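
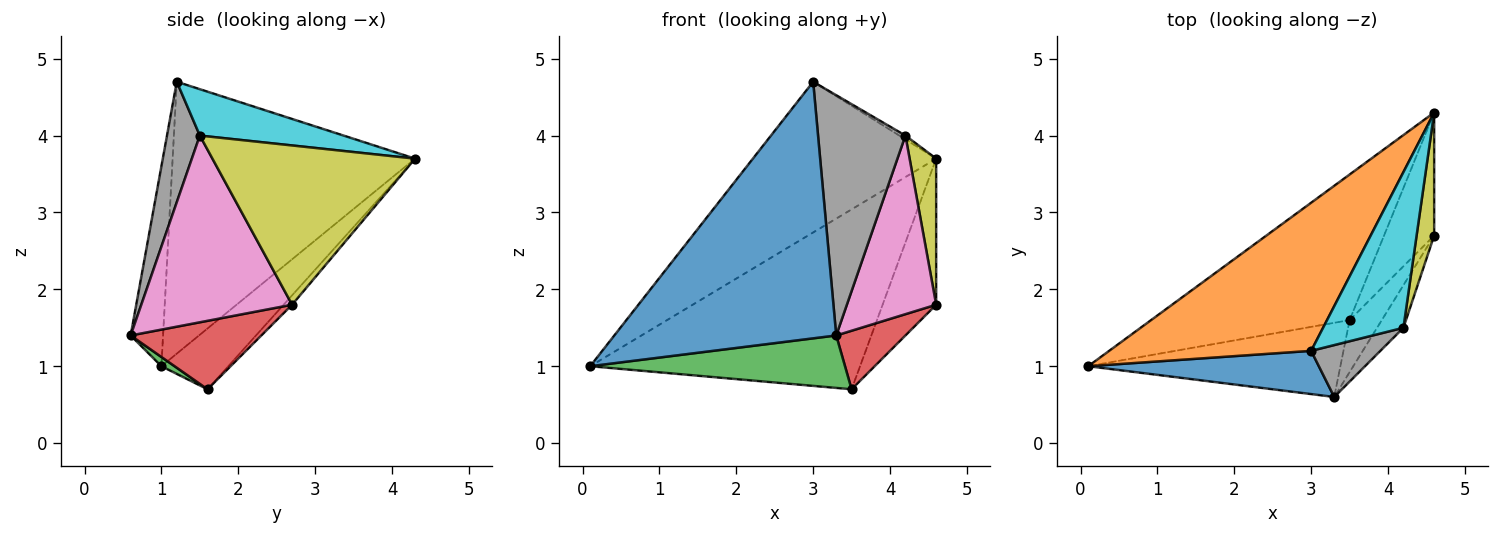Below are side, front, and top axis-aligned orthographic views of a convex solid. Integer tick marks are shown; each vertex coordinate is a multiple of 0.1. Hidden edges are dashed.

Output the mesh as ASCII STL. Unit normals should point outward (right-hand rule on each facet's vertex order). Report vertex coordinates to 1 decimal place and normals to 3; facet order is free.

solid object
 facet normal -0.143 -0.976 0.164
  outer loop
   vertex 3.0 1.2 4.7
   vertex 0.1 1.0 1.0
   vertex 3.3 0.6 1.4
  endloop
 endfacet
 facet normal -0.686 0.519 0.510
  outer loop
   vertex 4.6 4.3 3.7
   vertex 0.1 1.0 1.0
   vertex 3.0 1.2 4.7
  endloop
 endfacet
 facet normal 0.030 -0.577 -0.816
  outer loop
   vertex 3.5 1.6 0.7
   vertex 3.3 0.6 1.4
   vertex 0.1 1.0 1.0
  endloop
 endfacet
 facet normal 0.816 -0.432 -0.384
  outer loop
   vertex 3.5 1.6 0.7
   vertex 4.6 2.7 1.8
   vertex 3.3 0.6 1.4
  endloop
 endfacet
 facet normal -0.189 0.763 -0.618
  outer loop
   vertex 3.5 1.6 0.7
   vertex 0.1 1.0 1.0
   vertex 4.6 4.3 3.7
  endloop
 endfacet
 facet normal -0.120 0.759 -0.639
  outer loop
   vertex 3.5 1.6 0.7
   vertex 4.6 4.3 3.7
   vertex 4.6 2.7 1.8
  endloop
 endfacet
 facet normal 0.854 -0.506 -0.121
  outer loop
   vertex 4.2 1.5 4.0
   vertex 3.3 0.6 1.4
   vertex 4.6 2.7 1.8
  endloop
 endfacet
 facet normal 0.345 -0.917 0.198
  outer loop
   vertex 4.2 1.5 4.0
   vertex 3.0 1.2 4.7
   vertex 3.3 0.6 1.4
  endloop
 endfacet
 facet normal 0.986 -0.129 0.109
  outer loop
   vertex 4.2 1.5 4.0
   vertex 4.6 2.7 1.8
   vertex 4.6 4.3 3.7
  endloop
 endfacet
 facet normal 0.500 0.021 0.866
  outer loop
   vertex 4.2 1.5 4.0
   vertex 4.6 4.3 3.7
   vertex 3.0 1.2 4.7
  endloop
 endfacet
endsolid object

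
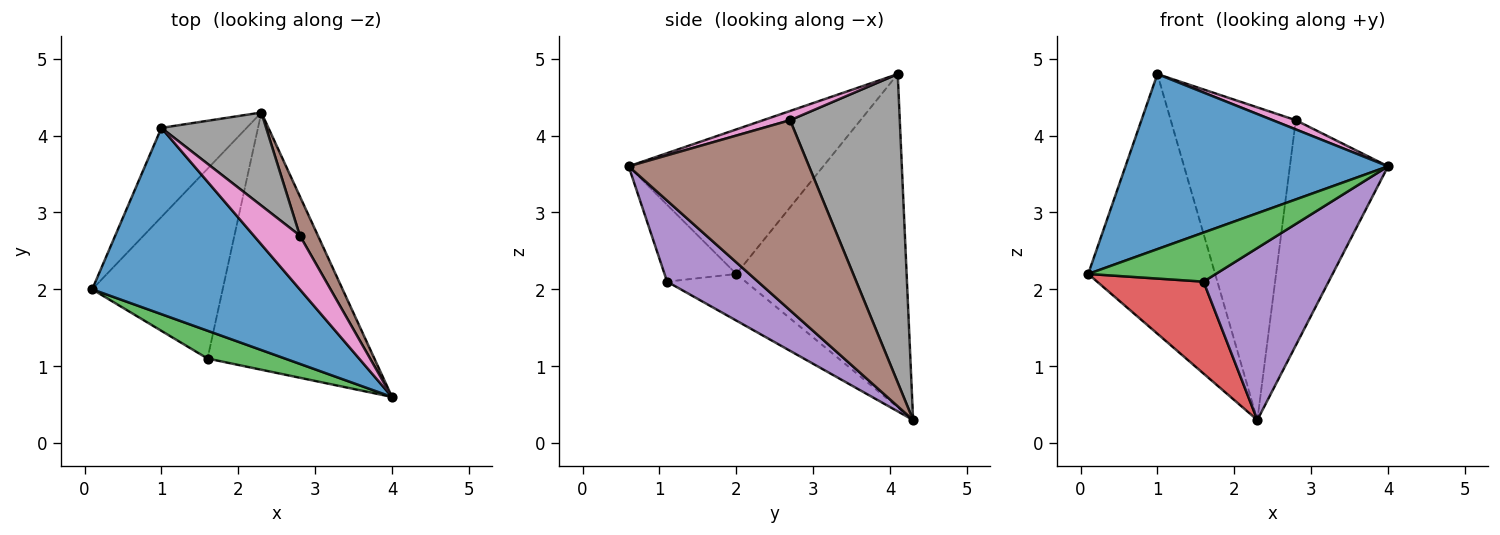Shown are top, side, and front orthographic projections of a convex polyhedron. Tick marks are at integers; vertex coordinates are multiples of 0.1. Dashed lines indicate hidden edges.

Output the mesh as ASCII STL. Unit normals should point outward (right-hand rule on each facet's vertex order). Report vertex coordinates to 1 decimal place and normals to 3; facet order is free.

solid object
 facet normal -0.453 -0.611 0.650
  outer loop
   vertex 1.0 4.1 4.8
   vertex 0.1 2.0 2.2
   vertex 4.0 0.6 3.6
  endloop
 endfacet
 facet normal -0.785 0.585 -0.201
  outer loop
   vertex 1.0 4.1 4.8
   vertex 2.3 4.3 0.3
   vertex 0.1 2.0 2.2
  endloop
 endfacet
 facet normal -0.439 -0.782 0.443
  outer loop
   vertex 1.6 1.1 2.1
   vertex 4.0 0.6 3.6
   vertex 0.1 2.0 2.2
  endloop
 endfacet
 facet normal -0.306 -0.415 -0.857
  outer loop
   vertex 1.6 1.1 2.1
   vertex 0.1 2.0 2.2
   vertex 2.3 4.3 0.3
  endloop
 endfacet
 facet normal 0.374 -0.515 -0.771
  outer loop
   vertex 1.6 1.1 2.1
   vertex 2.3 4.3 0.3
   vertex 4.0 0.6 3.6
  endloop
 endfacet
 facet normal 0.875 0.476 0.083
  outer loop
   vertex 2.8 2.7 4.2
   vertex 4.0 0.6 3.6
   vertex 2.3 4.3 0.3
  endloop
 endfacet
 facet normal 0.193 -0.166 0.967
  outer loop
   vertex 2.8 2.7 4.2
   vertex 1.0 4.1 4.8
   vertex 4.0 0.6 3.6
  endloop
 endfacet
 facet normal 0.643 0.734 0.218
  outer loop
   vertex 2.8 2.7 4.2
   vertex 2.3 4.3 0.3
   vertex 1.0 4.1 4.8
  endloop
 endfacet
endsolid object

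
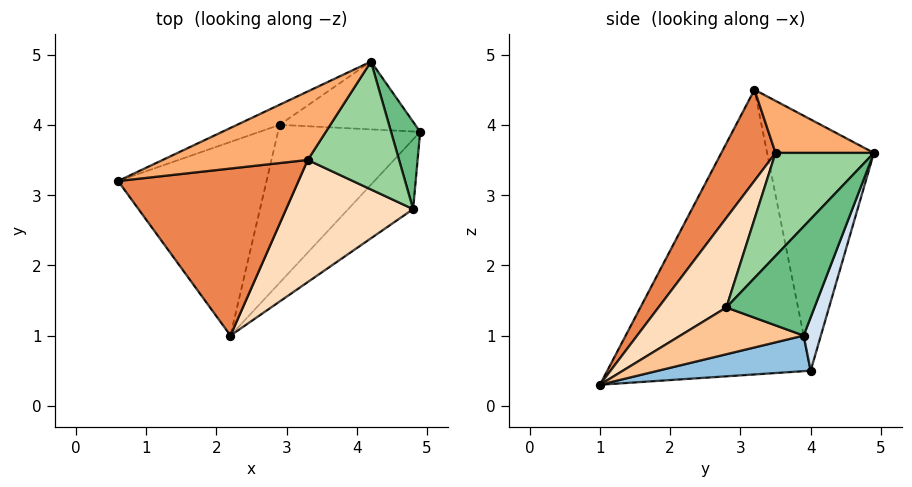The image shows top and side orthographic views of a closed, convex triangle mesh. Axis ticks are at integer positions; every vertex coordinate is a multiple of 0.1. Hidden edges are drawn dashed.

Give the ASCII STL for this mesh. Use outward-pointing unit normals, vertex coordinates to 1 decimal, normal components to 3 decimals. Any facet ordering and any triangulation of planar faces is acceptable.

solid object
 facet normal -0.863 0.231 -0.450
  outer loop
   vertex 2.9 4.0 0.5
   vertex 2.2 1.0 0.3
   vertex 0.6 3.2 4.5
  endloop
 endfacet
 facet normal 0.243 0.008 -0.970
  outer loop
   vertex 2.9 4.0 0.5
   vertex 4.9 3.9 1.0
   vertex 2.2 1.0 0.3
  endloop
 endfacet
 facet normal -0.441 0.894 -0.075
  outer loop
   vertex 2.9 4.0 0.5
   vertex 0.6 3.2 4.5
   vertex 4.2 4.9 3.6
  endloop
 endfacet
 facet normal 0.128 0.937 -0.326
  outer loop
   vertex 2.9 4.0 0.5
   vertex 4.2 4.9 3.6
   vertex 4.9 3.9 1.0
  endloop
 endfacet
 facet normal 0.265 -0.809 0.525
  outer loop
   vertex 3.3 3.5 3.6
   vertex 0.6 3.2 4.5
   vertex 2.2 1.0 0.3
  endloop
 endfacet
 facet normal 0.330 -0.212 0.920
  outer loop
   vertex 3.3 3.5 3.6
   vertex 4.2 4.9 3.6
   vertex 0.6 3.2 4.5
  endloop
 endfacet
 facet normal 0.552 -0.329 -0.766
  outer loop
   vertex 4.8 2.8 1.4
   vertex 2.2 1.0 0.3
   vertex 4.9 3.9 1.0
  endloop
 endfacet
 facet normal 0.346 -0.800 0.490
  outer loop
   vertex 4.8 2.8 1.4
   vertex 3.3 3.5 3.6
   vertex 2.2 1.0 0.3
  endloop
 endfacet
 facet normal 0.966 0.006 0.258
  outer loop
   vertex 4.8 2.8 1.4
   vertex 4.9 3.9 1.0
   vertex 4.2 4.9 3.6
  endloop
 endfacet
 facet normal 0.674 -0.434 0.598
  outer loop
   vertex 4.8 2.8 1.4
   vertex 4.2 4.9 3.6
   vertex 3.3 3.5 3.6
  endloop
 endfacet
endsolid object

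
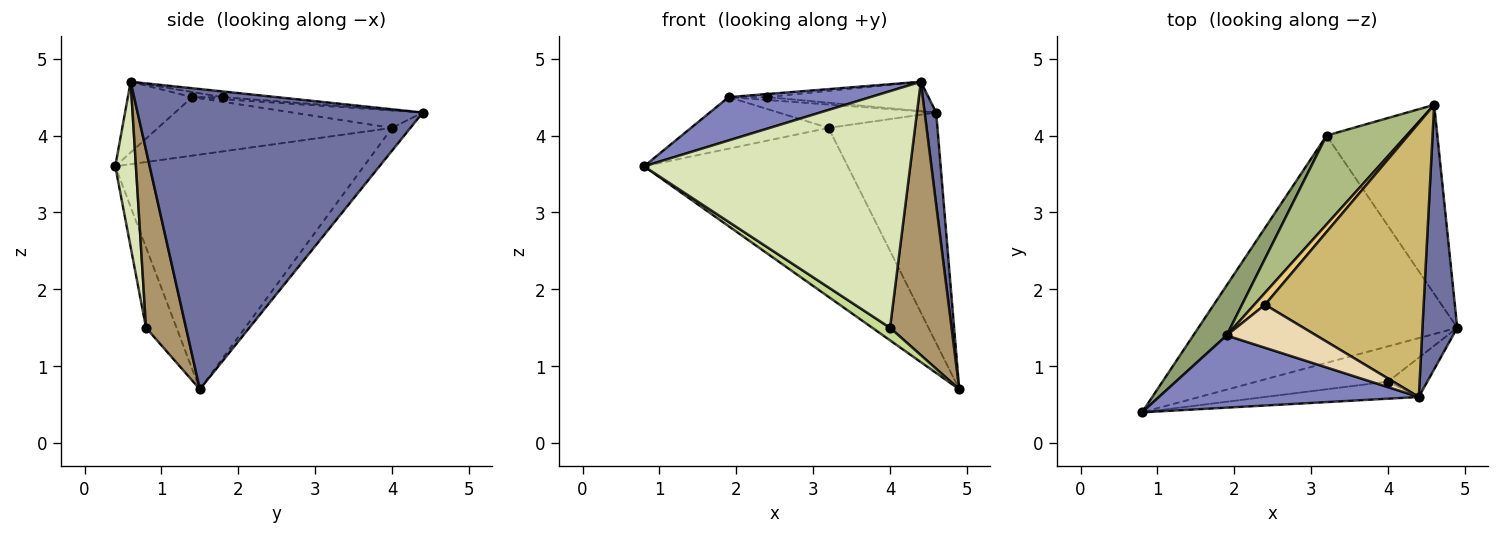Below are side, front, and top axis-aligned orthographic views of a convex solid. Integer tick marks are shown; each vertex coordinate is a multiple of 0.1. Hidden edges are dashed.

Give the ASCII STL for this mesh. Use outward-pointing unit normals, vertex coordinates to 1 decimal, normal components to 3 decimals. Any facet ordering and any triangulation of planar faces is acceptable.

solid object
 facet normal 0.993 -0.040 0.115
  outer loop
   vertex 4.4 0.6 4.7
   vertex 4.9 1.5 0.7
   vertex 4.6 4.4 4.3
  endloop
 endfacet
 facet normal -0.227 -0.501 0.835
  outer loop
   vertex 1.9 1.4 4.5
   vertex 0.8 0.4 3.6
   vertex 4.4 0.6 4.7
  endloop
 endfacet
 facet normal -0.588 0.482 -0.649
  outer loop
   vertex 3.2 4.0 4.1
   vertex 4.9 1.5 0.7
   vertex 0.8 0.4 3.6
  endloop
 endfacet
 facet normal -0.129 0.767 -0.629
  outer loop
   vertex 3.2 4.0 4.1
   vertex 4.6 4.4 4.3
   vertex 4.9 1.5 0.7
  endloop
 endfacet
 facet normal -0.774 0.455 0.441
  outer loop
   vertex 3.2 4.0 4.1
   vertex 0.8 0.4 3.6
   vertex 1.9 1.4 4.5
  endloop
 endfacet
 facet normal -0.206 0.249 0.946
  outer loop
   vertex 3.2 4.0 4.1
   vertex 1.9 1.4 4.5
   vertex 4.6 4.4 4.3
  endloop
 endfacet
 facet normal -0.499 -0.291 -0.816
  outer loop
   vertex 4.0 0.8 1.5
   vertex 0.8 0.4 3.6
   vertex 4.9 1.5 0.7
  endloop
 endfacet
 facet normal 0.077 -0.994 -0.072
  outer loop
   vertex 4.0 0.8 1.5
   vertex 4.4 0.6 4.7
   vertex 0.8 0.4 3.6
  endloop
 endfacet
 facet normal 0.541 -0.832 -0.120
  outer loop
   vertex 4.0 0.8 1.5
   vertex 4.9 1.5 0.7
   vertex 4.4 0.6 4.7
  endloop
 endfacet
 facet normal -0.035 0.106 0.994
  outer loop
   vertex 2.4 1.8 4.5
   vertex 4.4 0.6 4.7
   vertex 4.6 4.4 4.3
  endloop
 endfacet
 facet normal -0.182 0.228 0.957
  outer loop
   vertex 2.4 1.8 4.5
   vertex 4.6 4.4 4.3
   vertex 1.9 1.4 4.5
  endloop
 endfacet
 facet normal -0.057 0.071 0.996
  outer loop
   vertex 2.4 1.8 4.5
   vertex 1.9 1.4 4.5
   vertex 4.4 0.6 4.7
  endloop
 endfacet
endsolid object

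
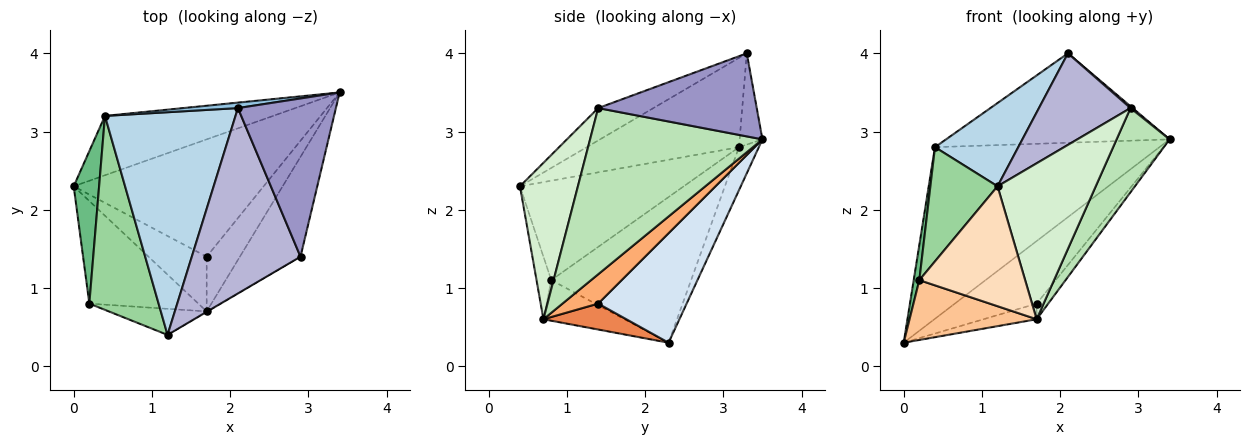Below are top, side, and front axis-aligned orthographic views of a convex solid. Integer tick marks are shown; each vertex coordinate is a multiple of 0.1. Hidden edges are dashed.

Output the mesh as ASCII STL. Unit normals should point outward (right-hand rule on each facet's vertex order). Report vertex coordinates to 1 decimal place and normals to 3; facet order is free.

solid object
 facet normal -0.083 0.942 -0.326
  outer loop
   vertex 0.4 3.2 2.8
   vertex 3.4 3.5 2.9
   vertex 0.0 2.3 0.3
  endloop
 endfacet
 facet normal -0.101 0.993 0.061
  outer loop
   vertex 0.4 3.2 2.8
   vertex 2.1 3.3 4.0
   vertex 3.4 3.5 2.9
  endloop
 endfacet
 facet normal -0.539 -0.295 0.789
  outer loop
   vertex 0.4 3.2 2.8
   vertex 1.2 0.4 2.3
   vertex 2.1 3.3 4.0
  endloop
 endfacet
 facet normal 0.453 0.419 -0.786
  outer loop
   vertex 1.7 1.4 0.8
   vertex 0.0 2.3 0.3
   vertex 3.4 3.5 2.9
  endloop
 endfacet
 facet normal 0.394 0.253 -0.884
  outer loop
   vertex 1.7 1.4 0.8
   vertex 1.7 0.7 0.6
   vertex 0.0 2.3 0.3
  endloop
 endfacet
 facet normal 0.647 0.209 -0.733
  outer loop
   vertex 1.7 1.4 0.8
   vertex 3.4 3.5 2.9
   vertex 1.7 0.7 0.6
  endloop
 endfacet
 facet normal -0.306 -0.479 -0.822
  outer loop
   vertex 0.2 0.8 1.1
   vertex 0.0 2.3 0.3
   vertex 1.7 0.7 0.6
  endloop
 endfacet
 facet normal -0.135 -0.968 -0.210
  outer loop
   vertex 0.2 0.8 1.1
   vertex 1.7 0.7 0.6
   vertex 1.2 0.4 2.3
  endloop
 endfacet
 facet normal -0.984 -0.040 0.172
  outer loop
   vertex 0.2 0.8 1.1
   vertex 0.4 3.2 2.8
   vertex 0.0 2.3 0.3
  endloop
 endfacet
 facet normal -0.778 -0.319 0.542
  outer loop
   vertex 0.2 0.8 1.1
   vertex 1.2 0.4 2.3
   vertex 0.4 3.2 2.8
  endloop
 endfacet
 facet normal 0.903 -0.278 -0.329
  outer loop
   vertex 2.9 1.4 3.3
   vertex 1.7 0.7 0.6
   vertex 3.4 3.5 2.9
  endloop
 endfacet
 facet normal 0.508 -0.861 -0.003
  outer loop
   vertex 2.9 1.4 3.3
   vertex 1.2 0.4 2.3
   vertex 1.7 0.7 0.6
  endloop
 endfacet
 facet normal 0.647 -0.009 0.763
  outer loop
   vertex 2.9 1.4 3.3
   vertex 3.4 3.5 2.9
   vertex 2.1 3.3 4.0
  endloop
 endfacet
 facet normal -0.258 -0.428 0.866
  outer loop
   vertex 2.9 1.4 3.3
   vertex 2.1 3.3 4.0
   vertex 1.2 0.4 2.3
  endloop
 endfacet
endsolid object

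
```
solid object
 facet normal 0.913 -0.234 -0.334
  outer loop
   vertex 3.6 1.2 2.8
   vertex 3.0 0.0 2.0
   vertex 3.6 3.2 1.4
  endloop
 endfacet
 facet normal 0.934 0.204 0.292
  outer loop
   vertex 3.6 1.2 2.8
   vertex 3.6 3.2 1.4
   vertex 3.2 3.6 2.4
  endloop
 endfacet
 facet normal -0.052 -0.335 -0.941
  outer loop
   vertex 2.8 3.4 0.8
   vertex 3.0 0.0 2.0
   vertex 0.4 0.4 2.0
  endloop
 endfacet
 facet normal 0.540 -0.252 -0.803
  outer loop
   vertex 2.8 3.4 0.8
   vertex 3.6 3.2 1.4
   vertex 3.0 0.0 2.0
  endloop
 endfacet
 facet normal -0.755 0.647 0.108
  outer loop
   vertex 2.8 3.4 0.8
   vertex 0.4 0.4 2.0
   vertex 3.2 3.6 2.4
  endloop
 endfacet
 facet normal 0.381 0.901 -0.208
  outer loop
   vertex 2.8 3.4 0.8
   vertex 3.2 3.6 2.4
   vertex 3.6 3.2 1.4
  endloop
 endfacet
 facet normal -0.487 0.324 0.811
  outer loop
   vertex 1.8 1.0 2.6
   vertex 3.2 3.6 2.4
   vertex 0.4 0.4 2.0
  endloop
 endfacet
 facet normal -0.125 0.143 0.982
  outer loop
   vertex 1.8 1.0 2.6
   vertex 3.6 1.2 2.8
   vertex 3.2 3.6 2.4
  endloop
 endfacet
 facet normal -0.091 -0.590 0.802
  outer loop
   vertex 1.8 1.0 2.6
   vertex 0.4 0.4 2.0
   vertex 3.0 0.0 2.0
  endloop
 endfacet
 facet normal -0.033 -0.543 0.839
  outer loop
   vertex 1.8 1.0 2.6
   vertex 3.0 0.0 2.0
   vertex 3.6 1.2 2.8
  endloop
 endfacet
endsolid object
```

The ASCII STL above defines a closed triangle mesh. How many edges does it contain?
15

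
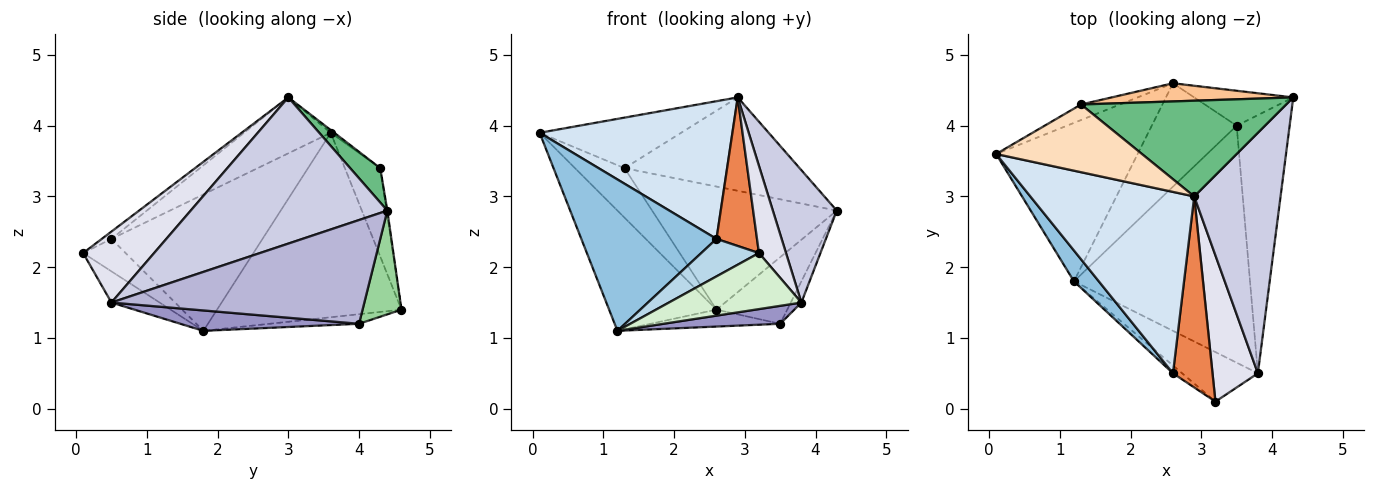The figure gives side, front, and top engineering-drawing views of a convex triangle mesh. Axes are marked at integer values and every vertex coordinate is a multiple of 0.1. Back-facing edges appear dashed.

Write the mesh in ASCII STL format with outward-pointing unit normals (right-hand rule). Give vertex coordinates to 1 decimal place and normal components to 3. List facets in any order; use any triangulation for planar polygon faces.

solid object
 facet normal -0.720 0.419 -0.553
  outer loop
   vertex 2.6 4.6 1.4
   vertex 1.2 1.8 1.1
   vertex 0.1 3.6 3.9
  endloop
 endfacet
 facet normal -0.738 -0.661 0.135
  outer loop
   vertex 2.6 0.5 2.4
   vertex 0.1 3.6 3.9
   vertex 1.2 1.8 1.1
  endloop
 endfacet
 facet normal -0.585 -0.794 -0.165
  outer loop
   vertex 2.6 0.5 2.4
   vertex 1.2 1.8 1.1
   vertex 3.2 0.1 2.2
  endloop
 endfacet
 facet normal -0.262 -0.583 0.769
  outer loop
   vertex 2.6 0.5 2.4
   vertex 2.9 3.0 4.4
   vertex 0.1 3.6 3.9
  endloop
 endfacet
 facet normal -0.145 -0.607 0.781
  outer loop
   vertex 2.6 0.5 2.4
   vertex 3.2 0.1 2.2
   vertex 2.9 3.0 4.4
  endloop
 endfacet
 facet normal -0.563 0.788 -0.248
  outer loop
   vertex 1.3 4.3 3.4
   vertex 2.6 4.6 1.4
   vertex 0.1 3.6 3.9
  endloop
 endfacet
 facet normal -0.004 0.989 0.146
  outer loop
   vertex 1.3 4.3 3.4
   vertex 4.3 4.4 2.8
   vertex 2.6 4.6 1.4
  endloop
 endfacet
 facet normal -0.015 0.598 0.801
  outer loop
   vertex 1.3 4.3 3.4
   vertex 0.1 3.6 3.9
   vertex 2.9 3.0 4.4
  endloop
 endfacet
 facet normal 0.119 0.693 0.711
  outer loop
   vertex 1.3 4.3 3.4
   vertex 2.9 3.0 4.4
   vertex 4.3 4.4 2.8
  endloop
 endfacet
 facet normal 0.438 0.796 -0.418
  outer loop
   vertex 3.5 4.0 1.2
   vertex 2.6 4.6 1.4
   vertex 4.3 4.4 2.8
  endloop
 endfacet
 facet normal -0.111 0.161 -0.981
  outer loop
   vertex 3.5 4.0 1.2
   vertex 1.2 1.8 1.1
   vertex 2.6 4.6 1.4
  endloop
 endfacet
 facet normal -0.263 -0.723 -0.639
  outer loop
   vertex 3.8 0.5 1.5
   vertex 3.2 0.1 2.2
   vertex 1.2 1.8 1.1
  endloop
 endfacet
 facet normal 0.115 -0.075 -0.991
  outer loop
   vertex 3.8 0.5 1.5
   vertex 1.2 1.8 1.1
   vertex 3.5 4.0 1.2
  endloop
 endfacet
 facet normal 0.890 0.037 -0.454
  outer loop
   vertex 3.8 0.5 1.5
   vertex 3.5 4.0 1.2
   vertex 4.3 4.4 2.8
  endloop
 endfacet
 facet normal 0.829 -0.270 0.490
  outer loop
   vertex 3.8 0.5 1.5
   vertex 4.3 4.4 2.8
   vertex 2.9 3.0 4.4
  endloop
 endfacet
 facet normal 0.802 -0.306 0.513
  outer loop
   vertex 3.8 0.5 1.5
   vertex 2.9 3.0 4.4
   vertex 3.2 0.1 2.2
  endloop
 endfacet
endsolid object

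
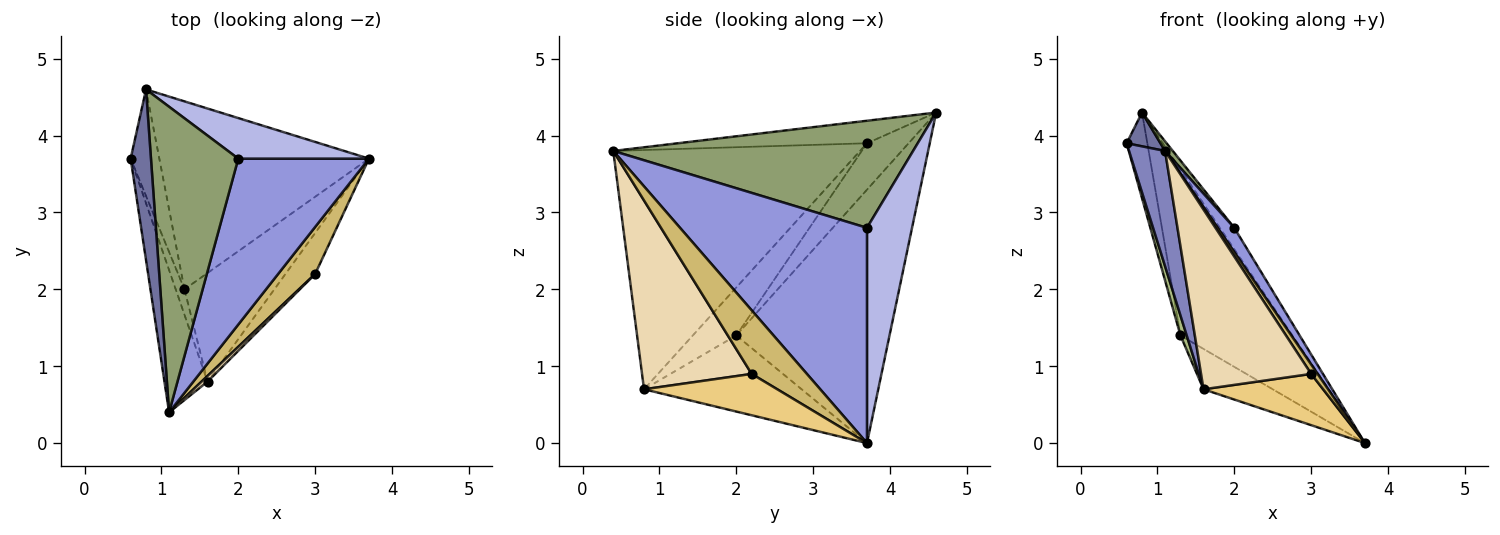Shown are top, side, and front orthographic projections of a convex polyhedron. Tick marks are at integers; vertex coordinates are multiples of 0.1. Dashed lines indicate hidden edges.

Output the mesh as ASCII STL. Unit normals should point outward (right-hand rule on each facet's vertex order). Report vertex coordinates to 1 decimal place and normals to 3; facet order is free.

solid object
 facet normal -0.736 -0.132 0.664
  outer loop
   vertex 0.8 4.6 4.3
   vertex 0.6 3.7 3.9
   vertex 1.1 0.4 3.8
  endloop
 endfacet
 facet normal -0.974 -0.142 -0.175
  outer loop
   vertex 1.6 0.8 0.7
   vertex 1.1 0.4 3.8
   vertex 0.6 3.7 3.9
  endloop
 endfacet
 facet normal 0.852 -0.076 0.517
  outer loop
   vertex 2.0 3.7 2.8
   vertex 1.1 0.4 3.8
   vertex 3.7 3.7 0.0
  endloop
 endfacet
 facet normal 0.824 0.265 0.500
  outer loop
   vertex 2.0 3.7 2.8
   vertex 3.7 3.7 0.0
   vertex 0.8 4.6 4.3
  endloop
 endfacet
 facet normal 0.775 -0.020 0.632
  outer loop
   vertex 2.0 3.7 2.8
   vertex 0.8 4.6 4.3
   vertex 1.1 0.4 3.8
  endloop
 endfacet
 facet normal -0.974 -0.140 -0.178
  outer loop
   vertex 1.3 2.0 1.4
   vertex 1.6 0.8 0.7
   vertex 0.6 3.7 3.9
  endloop
 endfacet
 facet normal -0.622 0.273 -0.734
  outer loop
   vertex 1.3 2.0 1.4
   vertex 3.7 3.7 0.0
   vertex 1.6 0.8 0.7
  endloop
 endfacet
 facet normal -0.784 0.389 -0.484
  outer loop
   vertex 1.3 2.0 1.4
   vertex 0.6 3.7 3.9
   vertex 0.8 4.6 4.3
  endloop
 endfacet
 facet normal -0.671 0.490 -0.556
  outer loop
   vertex 1.3 2.0 1.4
   vertex 0.8 4.6 4.3
   vertex 3.7 3.7 0.0
  endloop
 endfacet
 facet normal 0.860 -0.101 0.501
  outer loop
   vertex 3.0 2.2 0.9
   vertex 3.7 3.7 0.0
   vertex 1.1 0.4 3.8
  endloop
 endfacet
 facet normal 0.656 -0.589 -0.471
  outer loop
   vertex 3.0 2.2 0.9
   vertex 1.6 0.8 0.7
   vertex 3.7 3.7 0.0
  endloop
 endfacet
 facet normal 0.705 -0.709 0.022
  outer loop
   vertex 3.0 2.2 0.9
   vertex 1.1 0.4 3.8
   vertex 1.6 0.8 0.7
  endloop
 endfacet
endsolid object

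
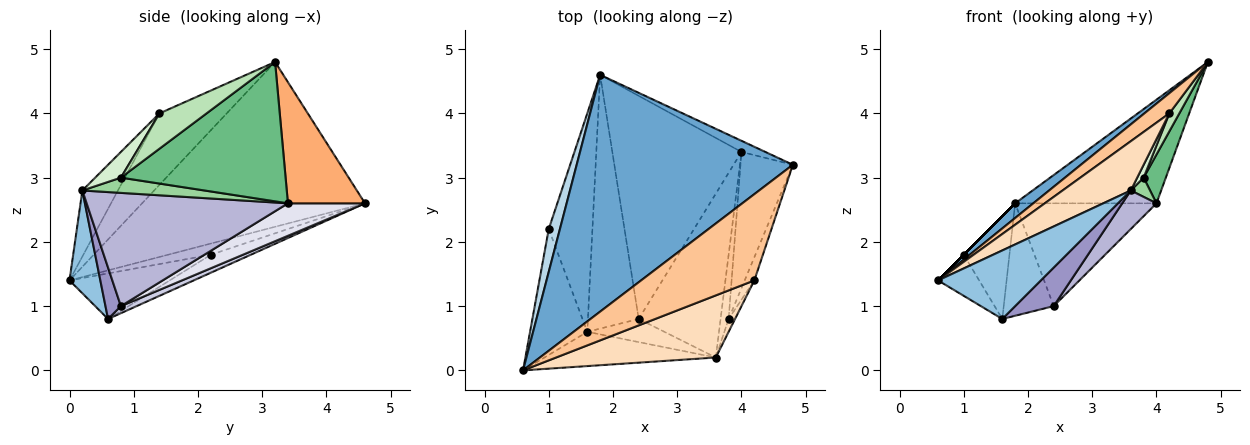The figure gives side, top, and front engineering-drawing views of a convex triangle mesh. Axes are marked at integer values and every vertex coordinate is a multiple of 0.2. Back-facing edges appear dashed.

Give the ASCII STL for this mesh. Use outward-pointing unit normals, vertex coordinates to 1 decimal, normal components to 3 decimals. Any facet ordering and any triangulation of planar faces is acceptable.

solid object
 facet normal -0.605 -0.049 0.794
  outer loop
   vertex 1.8 4.6 2.6
   vertex 0.6 0.0 1.4
   vertex 4.8 3.2 4.8
  endloop
 endfacet
 facet normal 0.259 -0.864 -0.432
  outer loop
   vertex 3.6 0.2 2.8
   vertex 0.6 0.0 1.4
   vertex 1.6 0.6 0.8
  endloop
 endfacet
 facet normal -0.707 0.000 0.707
  outer loop
   vertex 1.0 2.2 1.8
   vertex 0.6 0.0 1.4
   vertex 1.8 4.6 2.6
  endloop
 endfacet
 facet normal -0.603 0.248 -0.758
  outer loop
   vertex 1.0 2.2 1.8
   vertex 1.6 0.6 0.8
   vertex 0.6 0.0 1.4
  endloop
 endfacet
 facet normal -0.349 0.399 -0.848
  outer loop
   vertex 1.0 2.2 1.8
   vertex 1.8 4.6 2.6
   vertex 1.6 0.6 0.8
  endloop
 endfacet
 facet normal 0.477 0.874 -0.094
  outer loop
   vertex 4.0 3.4 2.6
   vertex 1.8 4.6 2.6
   vertex 4.8 3.2 4.8
  endloop
 endfacet
 facet normal -0.524 -0.194 0.830
  outer loop
   vertex 4.2 1.4 4.0
   vertex 4.8 3.2 4.8
   vertex 0.6 0.0 1.4
  endloop
 endfacet
 facet normal -0.308 -0.591 0.745
  outer loop
   vertex 4.2 1.4 4.0
   vertex 0.6 0.0 1.4
   vertex 3.6 0.2 2.8
  endloop
 endfacet
 facet normal 0.929 -0.125 -0.349
  outer loop
   vertex 3.8 0.8 3.0
   vertex 4.0 3.4 2.6
   vertex 4.8 3.2 4.8
  endloop
 endfacet
 facet normal 0.876 -0.138 -0.461
  outer loop
   vertex 3.8 0.8 3.0
   vertex 3.6 0.2 2.8
   vertex 4.0 3.4 2.6
  endloop
 endfacet
 facet normal 0.945 -0.200 -0.258
  outer loop
   vertex 3.8 0.8 3.0
   vertex 4.8 3.2 4.8
   vertex 4.2 1.4 4.0
  endloop
 endfacet
 facet normal 0.943 -0.236 -0.236
  outer loop
   vertex 3.8 0.8 3.0
   vertex 4.2 1.4 4.0
   vertex 3.6 0.2 2.8
  endloop
 endfacet
 facet normal 0.324 -0.811 -0.487
  outer loop
   vertex 2.4 0.8 1.0
   vertex 3.6 0.2 2.8
   vertex 1.6 0.6 0.8
  endloop
 endfacet
 facet normal 0.803 -0.137 -0.581
  outer loop
   vertex 2.4 0.8 1.0
   vertex 4.0 3.4 2.6
   vertex 3.6 0.2 2.8
  endloop
 endfacet
 facet normal 0.126 0.402 -0.907
  outer loop
   vertex 2.4 0.8 1.0
   vertex 1.6 0.6 0.8
   vertex 1.8 4.6 2.6
  endloop
 endfacet
 facet normal 0.223 0.408 -0.885
  outer loop
   vertex 2.4 0.8 1.0
   vertex 1.8 4.6 2.6
   vertex 4.0 3.4 2.6
  endloop
 endfacet
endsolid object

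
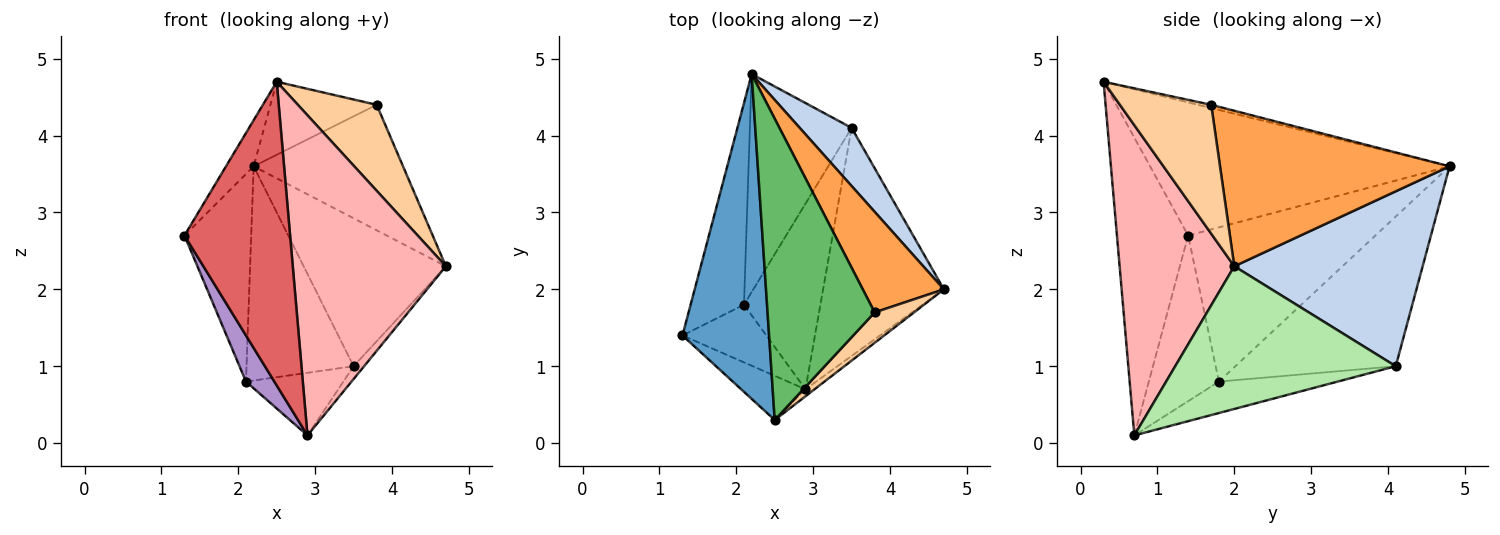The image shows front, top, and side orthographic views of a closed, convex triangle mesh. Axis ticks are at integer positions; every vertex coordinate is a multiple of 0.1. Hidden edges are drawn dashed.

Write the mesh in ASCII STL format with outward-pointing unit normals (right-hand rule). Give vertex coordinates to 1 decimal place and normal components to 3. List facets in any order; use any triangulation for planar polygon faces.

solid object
 facet normal -0.836 0.077 0.544
  outer loop
   vertex 2.5 0.3 4.7
   vertex 2.2 4.8 3.6
   vertex 1.3 1.4 2.7
  endloop
 endfacet
 facet normal 0.777 0.586 0.230
  outer loop
   vertex 3.5 4.1 1.0
   vertex 2.2 4.8 3.6
   vertex 4.7 2.0 2.3
  endloop
 endfacet
 facet normal 0.768 0.500 0.401
  outer loop
   vertex 3.8 1.7 4.4
   vertex 4.7 2.0 2.3
   vertex 2.2 4.8 3.6
  endloop
 endfacet
 facet normal 0.738 -0.637 0.225
  outer loop
   vertex 3.8 1.7 4.4
   vertex 2.5 0.3 4.7
   vertex 4.7 2.0 2.3
  endloop
 endfacet
 facet normal -0.029 0.235 0.971
  outer loop
   vertex 3.8 1.7 4.4
   vertex 2.2 4.8 3.6
   vertex 2.5 0.3 4.7
  endloop
 endfacet
 facet normal 0.763 0.036 -0.646
  outer loop
   vertex 2.9 0.7 0.1
   vertex 3.5 4.1 1.0
   vertex 4.7 2.0 2.3
  endloop
 endfacet
 facet normal -0.555 -0.823 -0.120
  outer loop
   vertex 2.9 0.7 0.1
   vertex 2.5 0.3 4.7
   vertex 1.3 1.4 2.7
  endloop
 endfacet
 facet normal 0.599 -0.800 -0.017
  outer loop
   vertex 2.9 0.7 0.1
   vertex 4.7 2.0 2.3
   vertex 2.5 0.3 4.7
  endloop
 endfacet
 facet normal -0.839 -0.340 -0.425
  outer loop
   vertex 2.1 1.8 0.8
   vertex 2.9 0.7 0.1
   vertex 1.3 1.4 2.7
  endloop
 endfacet
 facet normal -0.363 0.298 -0.883
  outer loop
   vertex 2.1 1.8 0.8
   vertex 3.5 4.1 1.0
   vertex 2.9 0.7 0.1
  endloop
 endfacet
 facet normal -0.896 0.319 -0.310
  outer loop
   vertex 2.1 1.8 0.8
   vertex 1.3 1.4 2.7
   vertex 2.2 4.8 3.6
  endloop
 endfacet
 facet normal -0.724 0.483 -0.492
  outer loop
   vertex 2.1 1.8 0.8
   vertex 2.2 4.8 3.6
   vertex 3.5 4.1 1.0
  endloop
 endfacet
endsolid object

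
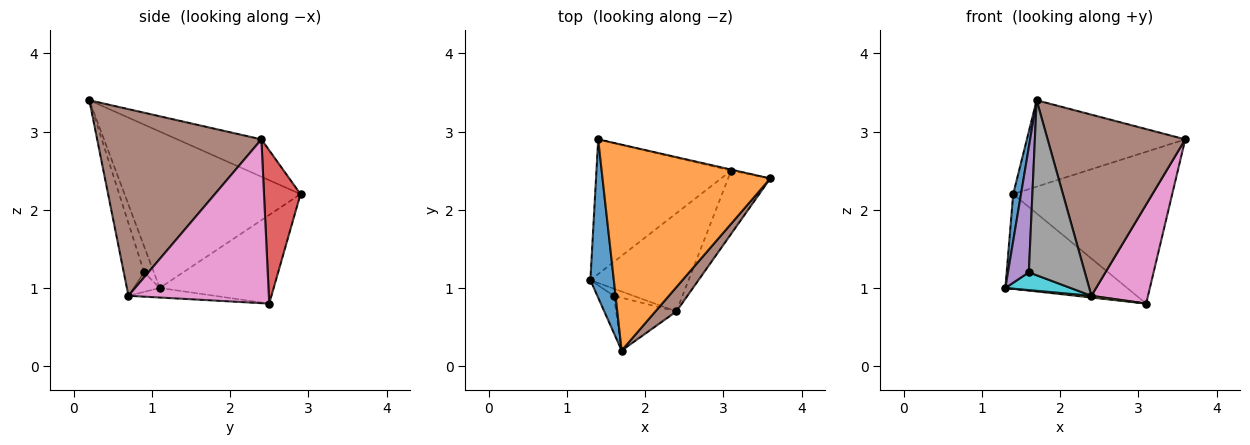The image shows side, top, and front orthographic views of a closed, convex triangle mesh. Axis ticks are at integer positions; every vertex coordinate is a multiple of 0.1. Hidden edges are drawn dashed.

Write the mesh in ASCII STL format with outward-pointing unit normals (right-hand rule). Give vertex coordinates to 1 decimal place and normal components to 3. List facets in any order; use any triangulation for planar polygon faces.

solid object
 facet normal -0.988 -0.044 0.148
  outer loop
   vertex 1.7 0.2 3.4
   vertex 1.4 2.9 2.2
   vertex 1.3 1.1 1.0
  endloop
 endfacet
 facet normal -0.201 0.379 0.903
  outer loop
   vertex 1.7 0.2 3.4
   vertex 3.6 2.4 2.9
   vertex 1.4 2.9 2.2
  endloop
 endfacet
 facet normal -0.474 0.507 -0.720
  outer loop
   vertex 3.1 2.5 0.8
   vertex 1.3 1.1 1.0
   vertex 1.4 2.9 2.2
  endloop
 endfacet
 facet normal 0.224 0.975 -0.007
  outer loop
   vertex 3.1 2.5 0.8
   vertex 1.4 2.9 2.2
   vertex 3.6 2.4 2.9
  endloop
 endfacet
 facet normal -0.410 -0.874 -0.260
  outer loop
   vertex 1.6 0.9 1.2
   vertex 1.7 0.2 3.4
   vertex 1.3 1.1 1.0
  endloop
 endfacet
 facet normal 0.764 -0.640 0.086
  outer loop
   vertex 2.4 0.7 0.9
   vertex 3.6 2.4 2.9
   vertex 1.7 0.2 3.4
  endloop
 endfacet
 facet normal 0.902 -0.364 -0.232
  outer loop
   vertex 2.4 0.7 0.9
   vertex 3.1 2.5 0.8
   vertex 3.6 2.4 2.9
  endloop
 endfacet
 facet normal -0.328 -0.904 -0.273
  outer loop
   vertex 2.4 0.7 0.9
   vertex 1.7 0.2 3.4
   vertex 1.6 0.9 1.2
  endloop
 endfacet
 facet normal -0.097 -0.018 -0.995
  outer loop
   vertex 2.4 0.7 0.9
   vertex 1.3 1.1 1.0
   vertex 3.1 2.5 0.8
  endloop
 endfacet
 facet normal -0.348 -0.870 -0.348
  outer loop
   vertex 2.4 0.7 0.9
   vertex 1.6 0.9 1.2
   vertex 1.3 1.1 1.0
  endloop
 endfacet
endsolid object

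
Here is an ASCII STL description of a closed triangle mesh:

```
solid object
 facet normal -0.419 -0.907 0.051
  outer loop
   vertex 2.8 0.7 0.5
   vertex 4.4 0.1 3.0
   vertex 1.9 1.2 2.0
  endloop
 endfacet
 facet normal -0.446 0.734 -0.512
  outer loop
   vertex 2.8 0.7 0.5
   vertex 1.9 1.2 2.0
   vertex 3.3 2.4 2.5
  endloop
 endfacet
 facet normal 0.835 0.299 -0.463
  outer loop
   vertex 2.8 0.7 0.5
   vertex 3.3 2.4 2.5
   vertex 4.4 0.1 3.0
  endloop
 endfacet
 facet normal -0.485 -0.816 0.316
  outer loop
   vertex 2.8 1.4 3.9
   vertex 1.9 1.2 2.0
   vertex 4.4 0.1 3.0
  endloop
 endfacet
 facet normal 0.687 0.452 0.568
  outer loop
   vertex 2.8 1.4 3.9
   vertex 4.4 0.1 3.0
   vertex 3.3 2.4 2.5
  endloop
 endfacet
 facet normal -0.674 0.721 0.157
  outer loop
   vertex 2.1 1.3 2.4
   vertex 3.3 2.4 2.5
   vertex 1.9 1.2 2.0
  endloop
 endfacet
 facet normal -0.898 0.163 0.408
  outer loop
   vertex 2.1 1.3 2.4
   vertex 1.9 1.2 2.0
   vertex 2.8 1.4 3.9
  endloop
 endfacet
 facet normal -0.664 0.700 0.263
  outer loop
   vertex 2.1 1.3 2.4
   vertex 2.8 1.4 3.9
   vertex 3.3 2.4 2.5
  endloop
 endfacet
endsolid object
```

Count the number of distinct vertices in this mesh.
6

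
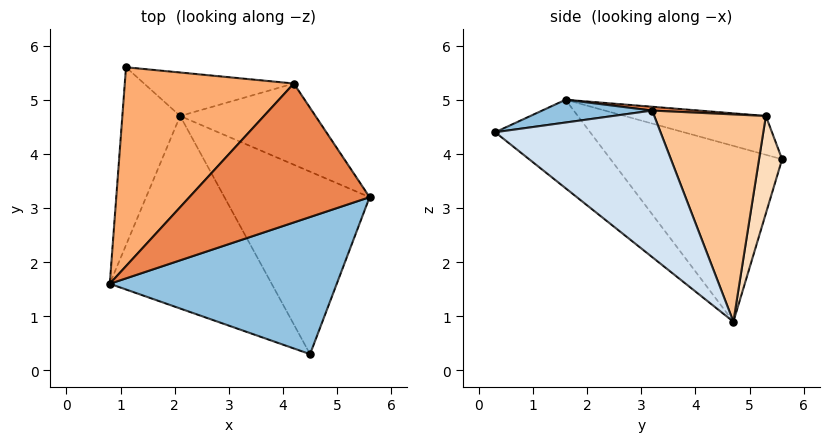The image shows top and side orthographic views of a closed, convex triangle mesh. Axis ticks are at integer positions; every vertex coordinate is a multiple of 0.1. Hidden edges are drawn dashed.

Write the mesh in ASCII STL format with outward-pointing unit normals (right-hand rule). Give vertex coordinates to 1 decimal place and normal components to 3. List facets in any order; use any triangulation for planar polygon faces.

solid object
 facet normal -0.950 -0.015 -0.312
  outer loop
   vertex 2.1 4.7 0.9
   vertex 0.8 1.6 5.0
   vertex 1.1 5.6 3.9
  endloop
 endfacet
 facet normal 0.098 -0.172 0.980
  outer loop
   vertex 4.5 0.3 4.4
   vertex 5.6 3.2 4.8
   vertex 0.8 1.6 5.0
  endloop
 endfacet
 facet normal -0.346 -0.692 -0.633
  outer loop
   vertex 4.5 0.3 4.4
   vertex 0.8 1.6 5.0
   vertex 2.1 4.7 0.9
  endloop
 endfacet
 facet normal 0.700 -0.170 -0.694
  outer loop
   vertex 4.5 0.3 4.4
   vertex 2.1 4.7 0.9
   vertex 5.6 3.2 4.8
  endloop
 endfacet
 facet normal 0.021 0.062 0.998
  outer loop
   vertex 4.2 5.3 4.7
   vertex 0.8 1.6 5.0
   vertex 5.6 3.2 4.8
  endloop
 endfacet
 facet normal -0.215 0.274 0.937
  outer loop
   vertex 4.2 5.3 4.7
   vertex 1.1 5.6 3.9
   vertex 0.8 1.6 5.0
  endloop
 endfacet
 facet normal 0.739 0.470 -0.483
  outer loop
   vertex 4.2 5.3 4.7
   vertex 5.6 3.2 4.8
   vertex 2.1 4.7 0.9
  endloop
 endfacet
 facet normal 0.154 0.959 -0.237
  outer loop
   vertex 4.2 5.3 4.7
   vertex 2.1 4.7 0.9
   vertex 1.1 5.6 3.9
  endloop
 endfacet
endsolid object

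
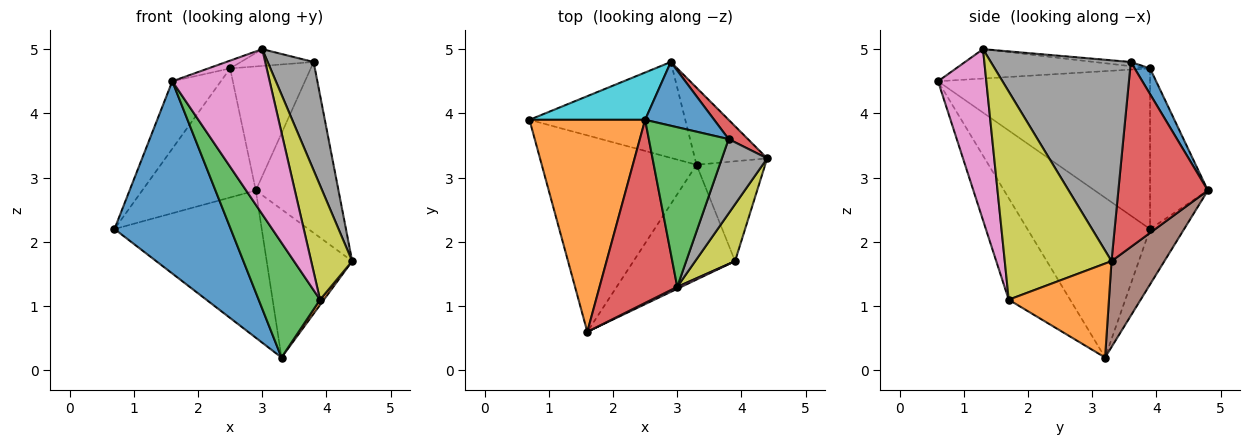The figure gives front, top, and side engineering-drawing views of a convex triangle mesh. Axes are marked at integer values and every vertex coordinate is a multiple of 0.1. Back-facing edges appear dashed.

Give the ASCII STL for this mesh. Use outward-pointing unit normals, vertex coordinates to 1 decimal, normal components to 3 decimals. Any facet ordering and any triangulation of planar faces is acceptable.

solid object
 facet normal -0.594 -0.563 -0.575
  outer loop
   vertex 3.3 3.2 0.2
   vertex 1.6 0.6 4.5
   vertex 0.7 3.9 2.2
  endloop
 endfacet
 facet normal 0.807 -0.031 -0.590
  outer loop
   vertex 3.9 1.7 1.1
   vertex 3.3 3.2 0.2
   vertex 4.4 3.3 1.7
  endloop
 endfacet
 facet normal -0.577 -0.577 -0.577
  outer loop
   vertex 3.9 1.7 1.1
   vertex 1.6 0.6 4.5
   vertex 3.3 3.2 0.2
  endloop
 endfacet
 facet normal 0.732 0.677 0.076
  outer loop
   vertex 2.9 4.8 2.8
   vertex 3.8 3.6 4.8
   vertex 4.4 3.3 1.7
  endloop
 endfacet
 facet normal -0.190 0.823 -0.536
  outer loop
   vertex 2.9 4.8 2.8
   vertex 3.3 3.2 0.2
   vertex 0.7 3.9 2.2
  endloop
 endfacet
 facet normal 0.481 0.778 -0.405
  outer loop
   vertex 2.9 4.8 2.8
   vertex 4.4 3.3 1.7
   vertex 3.3 3.2 0.2
  endloop
 endfacet
 facet normal 0.444 -0.896 0.011
  outer loop
   vertex 3.0 1.3 5.0
   vertex 1.6 0.6 4.5
   vertex 3.9 1.7 1.1
  endloop
 endfacet
 facet normal 0.929 -0.305 0.209
  outer loop
   vertex 3.0 1.3 5.0
   vertex 4.4 3.3 1.7
   vertex 3.8 3.6 4.8
  endloop
 endfacet
 facet normal 0.919 -0.353 0.176
  outer loop
   vertex 3.0 1.3 5.0
   vertex 3.9 1.7 1.1
   vertex 4.4 3.3 1.7
  endloop
 endfacet
 facet normal -0.431 0.847 0.310
  outer loop
   vertex 2.5 3.9 4.7
   vertex 2.9 4.8 2.8
   vertex 0.7 3.9 2.2
  endloop
 endfacet
 facet normal 0.168 0.877 0.451
  outer loop
   vertex 2.5 3.9 4.7
   vertex 3.8 3.6 4.8
   vertex 2.9 4.8 2.8
  endloop
 endfacet
 facet normal -0.798 0.183 0.574
  outer loop
   vertex 2.5 3.9 4.7
   vertex 0.7 3.9 2.2
   vertex 1.6 0.6 4.5
  endloop
 endfacet
 facet normal -0.052 0.105 0.993
  outer loop
   vertex 2.5 3.9 4.7
   vertex 3.0 1.3 5.0
   vertex 3.8 3.6 4.8
  endloop
 endfacet
 facet normal -0.354 0.040 0.935
  outer loop
   vertex 2.5 3.9 4.7
   vertex 1.6 0.6 4.5
   vertex 3.0 1.3 5.0
  endloop
 endfacet
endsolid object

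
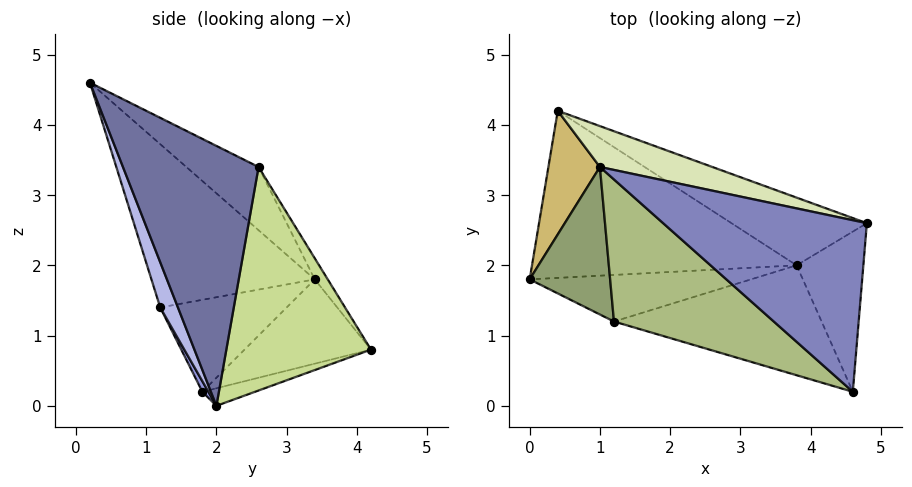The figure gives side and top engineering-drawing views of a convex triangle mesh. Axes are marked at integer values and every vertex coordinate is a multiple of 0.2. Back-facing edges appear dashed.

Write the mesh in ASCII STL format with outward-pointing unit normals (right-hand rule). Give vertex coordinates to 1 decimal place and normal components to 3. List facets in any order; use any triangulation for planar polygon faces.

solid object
 facet normal 0.949 -0.201 -0.244
  outer loop
   vertex 3.8 2.0 0.0
   vertex 4.8 2.6 3.4
   vertex 4.6 0.2 4.6
  endloop
 endfacet
 facet normal -0.265 0.449 0.853
  outer loop
   vertex 1.0 3.4 1.8
   vertex 4.6 0.2 4.6
   vertex 4.8 2.6 3.4
  endloop
 endfacet
 facet normal 0.022 -0.885 -0.465
  outer loop
   vertex 1.2 1.2 1.4
   vertex 0.0 1.8 0.2
   vertex 3.8 2.0 0.0
  endloop
 endfacet
 facet normal 0.082 -0.923 -0.375
  outer loop
   vertex 1.2 1.2 1.4
   vertex 3.8 2.0 0.0
   vertex 4.6 0.2 4.6
  endloop
 endfacet
 facet normal -0.740 -0.185 0.647
  outer loop
   vertex 1.2 1.2 1.4
   vertex 1.0 3.4 1.8
   vertex 0.0 1.8 0.2
  endloop
 endfacet
 facet normal -0.702 -0.189 0.687
  outer loop
   vertex 1.2 1.2 1.4
   vertex 4.6 0.2 4.6
   vertex 1.0 3.4 1.8
  endloop
 endfacet
 facet normal 0.472 0.834 -0.286
  outer loop
   vertex 0.4 4.2 0.8
   vertex 4.8 2.6 3.4
   vertex 3.8 2.0 0.0
  endloop
 endfacet
 facet normal -0.125 0.737 0.664
  outer loop
   vertex 0.4 4.2 0.8
   vertex 1.0 3.4 1.8
   vertex 4.8 2.6 3.4
  endloop
 endfacet
 facet normal -0.064 0.252 -0.966
  outer loop
   vertex 0.4 4.2 0.8
   vertex 3.8 2.0 0.0
   vertex 0.0 1.8 0.2
  endloop
 endfacet
 facet normal -0.853 0.012 0.521
  outer loop
   vertex 0.4 4.2 0.8
   vertex 0.0 1.8 0.2
   vertex 1.0 3.4 1.8
  endloop
 endfacet
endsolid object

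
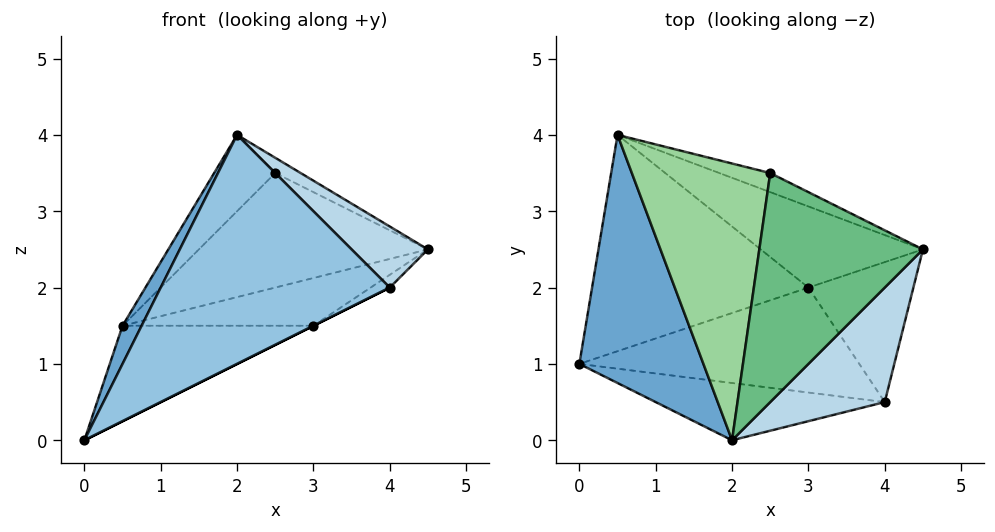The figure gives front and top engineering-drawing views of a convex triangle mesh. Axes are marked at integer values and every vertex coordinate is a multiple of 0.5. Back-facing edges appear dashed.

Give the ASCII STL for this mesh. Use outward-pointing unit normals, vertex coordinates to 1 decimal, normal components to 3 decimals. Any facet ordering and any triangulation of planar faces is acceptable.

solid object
 facet normal -0.899 -0.067 0.433
  outer loop
   vertex 2.0 0.0 4.0
   vertex 0.5 4.0 1.5
   vertex 0.0 1.0 0.0
  endloop
 endfacet
 facet normal 0.000 -0.970 -0.243
  outer loop
   vertex 4.0 0.5 2.0
   vertex 2.0 0.0 4.0
   vertex 0.0 1.0 0.0
  endloop
 endfacet
 facet normal 0.707 -0.333 0.624
  outer loop
   vertex 4.0 0.5 2.0
   vertex 4.5 2.5 2.5
   vertex 2.0 0.0 4.0
  endloop
 endfacet
 facet normal 0.307 0.384 -0.871
  outer loop
   vertex 3.0 2.0 1.5
   vertex 0.0 1.0 0.0
   vertex 0.5 4.0 1.5
  endloop
 endfacet
 facet normal 0.376 0.470 -0.799
  outer loop
   vertex 3.0 2.0 1.5
   vertex 0.5 4.0 1.5
   vertex 4.5 2.5 2.5
  endloop
 endfacet
 facet normal 0.447 0.000 -0.894
  outer loop
   vertex 3.0 2.0 1.5
   vertex 4.0 0.5 2.0
   vertex 0.0 1.0 0.0
  endloop
 endfacet
 facet normal 0.535 0.076 -0.841
  outer loop
   vertex 3.0 2.0 1.5
   vertex 4.5 2.5 2.5
   vertex 4.0 0.5 2.0
  endloop
 endfacet
 facet normal 0.380 0.912 -0.152
  outer loop
   vertex 2.5 3.5 3.5
   vertex 4.5 2.5 2.5
   vertex 0.5 4.0 1.5
  endloop
 endfacet
 facet normal 0.470 0.059 0.881
  outer loop
   vertex 2.5 3.5 3.5
   vertex 2.0 0.0 4.0
   vertex 4.5 2.5 2.5
  endloop
 endfacet
 facet normal -0.668 0.198 0.717
  outer loop
   vertex 2.5 3.5 3.5
   vertex 0.5 4.0 1.5
   vertex 2.0 0.0 4.0
  endloop
 endfacet
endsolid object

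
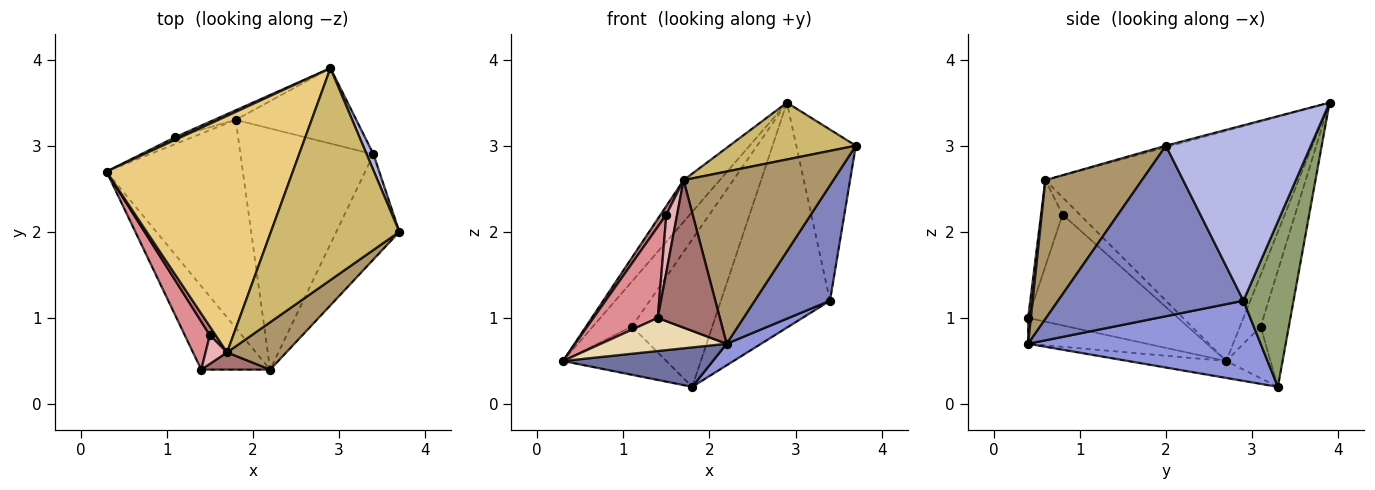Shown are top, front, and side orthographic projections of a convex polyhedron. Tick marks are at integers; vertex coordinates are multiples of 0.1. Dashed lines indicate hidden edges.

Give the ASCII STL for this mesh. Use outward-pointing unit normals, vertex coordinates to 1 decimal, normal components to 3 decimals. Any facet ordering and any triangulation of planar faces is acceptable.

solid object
 facet normal -0.121 -0.185 -0.975
  outer loop
   vertex 1.8 3.3 0.2
   vertex 2.2 0.4 0.7
   vertex 0.3 2.7 0.5
  endloop
 endfacet
 facet normal 0.877 -0.356 -0.324
  outer loop
   vertex 3.4 2.9 1.2
   vertex 3.7 2.0 3.0
   vertex 2.2 0.4 0.7
  endloop
 endfacet
 facet normal 0.515 -0.076 -0.854
  outer loop
   vertex 3.4 2.9 1.2
   vertex 2.2 0.4 0.7
   vertex 1.8 3.3 0.2
  endloop
 endfacet
 facet normal 0.924 0.380 0.036
  outer loop
   vertex 3.4 2.9 1.2
   vertex 2.9 3.9 3.5
   vertex 3.7 2.0 3.0
  endloop
 endfacet
 facet normal 0.399 0.869 -0.291
  outer loop
   vertex 3.4 2.9 1.2
   vertex 1.8 3.3 0.2
   vertex 2.9 3.9 3.5
  endloop
 endfacet
 facet normal -0.467 0.883 0.052
  outer loop
   vertex 1.1 3.1 0.9
   vertex 0.3 2.7 0.5
   vertex 2.9 3.9 3.5
  endloop
 endfacet
 facet normal -0.391 0.911 -0.130
  outer loop
   vertex 1.1 3.1 0.9
   vertex 1.8 3.3 0.2
   vertex 0.3 2.7 0.5
  endloop
 endfacet
 facet normal -0.330 0.942 -0.061
  outer loop
   vertex 1.1 3.1 0.9
   vertex 2.9 3.9 3.5
   vertex 1.8 3.3 0.2
  endloop
 endfacet
 facet normal 0.528 -0.819 0.225
  outer loop
   vertex 1.7 0.6 2.6
   vertex 2.2 0.4 0.7
   vertex 3.7 2.0 3.0
  endloop
 endfacet
 facet normal -0.012 -0.259 0.966
  outer loop
   vertex 1.7 0.6 2.6
   vertex 3.7 2.0 3.0
   vertex 2.9 3.9 3.5
  endloop
 endfacet
 facet normal -0.772 0.110 0.625
  outer loop
   vertex 1.7 0.6 2.6
   vertex 2.9 3.9 3.5
   vertex 0.3 2.7 0.5
  endloop
 endfacet
 facet normal -0.329 -0.348 -0.878
  outer loop
   vertex 1.4 0.4 1.0
   vertex 0.3 2.7 0.5
   vertex 2.2 0.4 0.7
  endloop
 endfacet
 facet normal 0.043 -0.992 0.116
  outer loop
   vertex 1.4 0.4 1.0
   vertex 2.2 0.4 0.7
   vertex 1.7 0.6 2.6
  endloop
 endfacet
 facet normal -0.905 -0.302 0.302
  outer loop
   vertex 1.5 0.8 2.2
   vertex 1.7 0.6 2.6
   vertex 0.3 2.7 0.5
  endloop
 endfacet
 facet normal -0.900 -0.386 0.204
  outer loop
   vertex 1.5 0.8 2.2
   vertex 0.3 2.7 0.5
   vertex 1.4 0.4 1.0
  endloop
 endfacet
 facet normal -0.873 -0.436 0.218
  outer loop
   vertex 1.5 0.8 2.2
   vertex 1.4 0.4 1.0
   vertex 1.7 0.6 2.6
  endloop
 endfacet
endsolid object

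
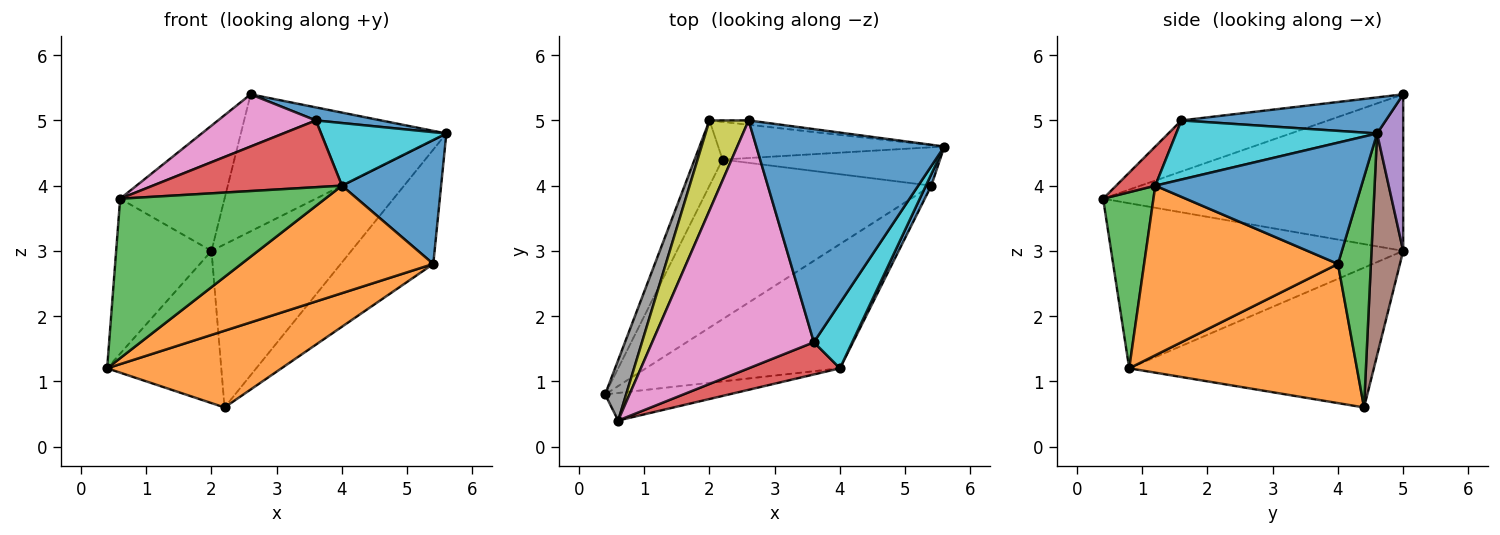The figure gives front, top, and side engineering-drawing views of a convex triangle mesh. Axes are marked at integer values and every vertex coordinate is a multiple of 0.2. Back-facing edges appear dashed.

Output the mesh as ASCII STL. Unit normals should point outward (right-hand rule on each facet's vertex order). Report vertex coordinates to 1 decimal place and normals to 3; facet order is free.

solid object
 facet normal 0.188 -0.060 0.980
  outer loop
   vertex 3.6 1.6 5.0
   vertex 5.6 4.6 4.8
   vertex 2.6 5.0 5.4
  endloop
 endfacet
 facet normal 0.492 -0.377 -0.785
  outer loop
   vertex 5.4 4.0 2.8
   vertex 0.4 0.8 1.2
   vertex 2.2 4.4 0.6
  endloop
 endfacet
 facet normal 0.320 0.898 -0.301
  outer loop
   vertex 5.4 4.0 2.8
   vertex 2.2 4.4 0.6
   vertex 5.6 4.6 4.8
  endloop
 endfacet
 facet normal -0.892 0.416 -0.178
  outer loop
   vertex 2.0 5.0 3.0
   vertex 2.2 4.4 0.6
   vertex 0.4 0.8 1.2
  endloop
 endfacet
 facet normal 0.126 0.992 -0.031
  outer loop
   vertex 2.0 5.0 3.0
   vertex 2.6 5.0 5.4
   vertex 5.6 4.6 4.8
  endloop
 endfacet
 facet normal 0.216 0.951 -0.220
  outer loop
   vertex 2.0 5.0 3.0
   vertex 5.6 4.6 4.8
   vertex 2.2 4.4 0.6
  endloop
 endfacet
 facet normal -0.295 -0.197 0.935
  outer loop
   vertex 0.6 0.4 3.8
   vertex 3.6 1.6 5.0
   vertex 2.6 5.0 5.4
  endloop
 endfacet
 facet normal -0.944 0.308 0.120
  outer loop
   vertex 0.6 0.4 3.8
   vertex 2.0 5.0 3.0
   vertex 0.4 0.8 1.2
  endloop
 endfacet
 facet normal -0.919 0.320 0.230
  outer loop
   vertex 0.6 0.4 3.8
   vertex 2.6 5.0 5.4
   vertex 2.0 5.0 3.0
  endloop
 endfacet
 facet normal 0.743 -0.463 0.483
  outer loop
   vertex 4.0 1.2 4.0
   vertex 5.6 4.6 4.8
   vertex 3.6 1.6 5.0
  endloop
 endfacet
 facet normal 0.900 -0.433 0.040
  outer loop
   vertex 4.0 1.2 4.0
   vertex 5.4 4.0 2.8
   vertex 5.6 4.6 4.8
  endloop
 endfacet
 facet normal 0.551 -0.546 -0.631
  outer loop
   vertex 4.0 1.2 4.0
   vertex 0.4 0.8 1.2
   vertex 5.4 4.0 2.8
  endloop
 endfacet
 facet normal 0.235 -0.958 -0.165
  outer loop
   vertex 4.0 1.2 4.0
   vertex 0.6 0.4 3.8
   vertex 0.4 0.8 1.2
  endloop
 endfacet
 facet normal 0.183 -0.885 0.427
  outer loop
   vertex 4.0 1.2 4.0
   vertex 3.6 1.6 5.0
   vertex 0.6 0.4 3.8
  endloop
 endfacet
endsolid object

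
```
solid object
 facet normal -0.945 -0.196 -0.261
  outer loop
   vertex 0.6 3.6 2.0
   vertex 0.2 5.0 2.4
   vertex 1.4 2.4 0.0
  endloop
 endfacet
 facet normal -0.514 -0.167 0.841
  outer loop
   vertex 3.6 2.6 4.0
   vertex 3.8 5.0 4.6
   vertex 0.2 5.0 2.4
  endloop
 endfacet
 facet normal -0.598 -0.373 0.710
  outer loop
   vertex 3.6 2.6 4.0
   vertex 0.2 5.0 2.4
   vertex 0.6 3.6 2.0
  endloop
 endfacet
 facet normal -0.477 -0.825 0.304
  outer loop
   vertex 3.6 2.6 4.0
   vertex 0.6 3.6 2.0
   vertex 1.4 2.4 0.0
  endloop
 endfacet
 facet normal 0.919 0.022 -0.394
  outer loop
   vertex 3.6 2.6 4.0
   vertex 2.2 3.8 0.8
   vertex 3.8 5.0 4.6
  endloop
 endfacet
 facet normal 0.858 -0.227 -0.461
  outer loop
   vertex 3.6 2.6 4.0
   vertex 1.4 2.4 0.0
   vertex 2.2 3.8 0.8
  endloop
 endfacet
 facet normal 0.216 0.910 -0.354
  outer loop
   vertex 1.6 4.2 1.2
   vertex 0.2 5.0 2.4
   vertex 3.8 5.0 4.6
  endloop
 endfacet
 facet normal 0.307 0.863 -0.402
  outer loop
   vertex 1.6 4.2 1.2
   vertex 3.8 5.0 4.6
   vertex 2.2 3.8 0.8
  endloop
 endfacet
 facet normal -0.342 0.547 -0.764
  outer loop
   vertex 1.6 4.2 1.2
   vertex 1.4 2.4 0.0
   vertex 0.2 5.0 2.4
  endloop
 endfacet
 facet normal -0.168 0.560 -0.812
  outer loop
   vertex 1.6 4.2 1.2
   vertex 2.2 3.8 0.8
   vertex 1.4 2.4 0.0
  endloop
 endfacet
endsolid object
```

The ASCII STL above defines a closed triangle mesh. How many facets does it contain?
10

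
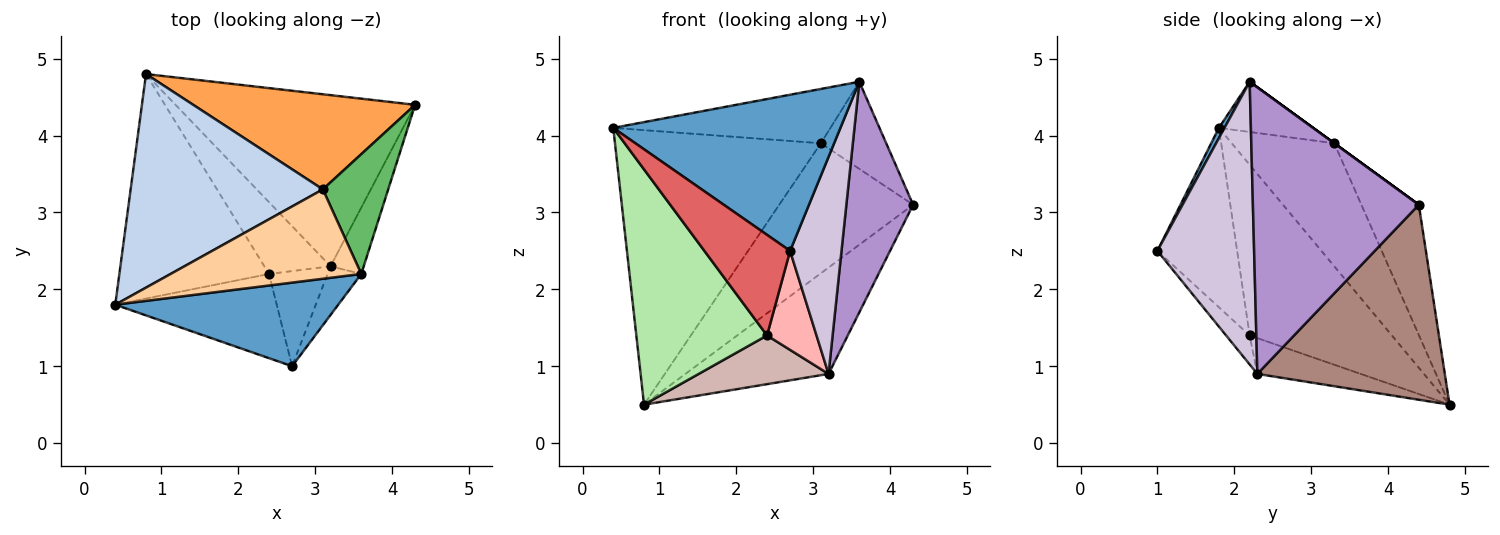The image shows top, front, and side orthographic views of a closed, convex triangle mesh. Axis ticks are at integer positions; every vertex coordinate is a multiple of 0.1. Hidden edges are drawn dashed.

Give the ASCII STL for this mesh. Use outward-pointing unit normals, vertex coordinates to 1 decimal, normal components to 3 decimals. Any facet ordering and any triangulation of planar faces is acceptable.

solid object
 facet normal 0.022 -0.881 0.472
  outer loop
   vertex 3.6 2.2 4.7
   vertex 0.4 1.8 4.1
   vertex 2.7 1.0 2.5
  endloop
 endfacet
 facet normal -0.366 0.735 0.572
  outer loop
   vertex 3.1 3.3 3.9
   vertex 0.8 4.8 0.5
   vertex 0.4 1.8 4.1
  endloop
 endfacet
 facet normal -0.327 0.763 0.558
  outer loop
   vertex 3.1 3.3 3.9
   vertex 4.3 4.4 3.1
   vertex 0.8 4.8 0.5
  endloop
 endfacet
 facet normal -0.220 0.507 0.834
  outer loop
   vertex 3.1 3.3 3.9
   vertex 0.4 1.8 4.1
   vertex 3.6 2.2 4.7
  endloop
 endfacet
 facet normal 0.000 0.588 0.809
  outer loop
   vertex 3.1 3.3 3.9
   vertex 3.6 2.2 4.7
   vertex 4.3 4.4 3.1
  endloop
 endfacet
 facet normal -0.619 -0.568 -0.542
  outer loop
   vertex 2.4 2.2 1.4
   vertex 0.4 1.8 4.1
   vertex 0.8 4.8 0.5
  endloop
 endfacet
 facet normal -0.581 -0.624 -0.523
  outer loop
   vertex 2.4 2.2 1.4
   vertex 2.7 1.0 2.5
   vertex 0.4 1.8 4.1
  endloop
 endfacet
 facet normal -0.324 -0.682 -0.655
  outer loop
   vertex 3.2 2.3 0.9
   vertex 2.7 1.0 2.5
   vertex 2.4 2.2 1.4
  endloop
 endfacet
 facet normal 0.922 -0.371 -0.107
  outer loop
   vertex 3.2 2.3 0.9
   vertex 4.3 4.4 3.1
   vertex 3.6 2.2 4.7
  endloop
 endfacet
 facet normal 0.878 -0.467 -0.105
  outer loop
   vertex 3.2 2.3 0.9
   vertex 3.6 2.2 4.7
   vertex 2.7 1.0 2.5
  endloop
 endfacet
 facet normal 0.569 0.434 -0.699
  outer loop
   vertex 3.2 2.3 0.9
   vertex 0.8 4.8 0.5
   vertex 4.3 4.4 3.1
  endloop
 endfacet
 facet normal -0.408 -0.513 -0.755
  outer loop
   vertex 3.2 2.3 0.9
   vertex 2.4 2.2 1.4
   vertex 0.8 4.8 0.5
  endloop
 endfacet
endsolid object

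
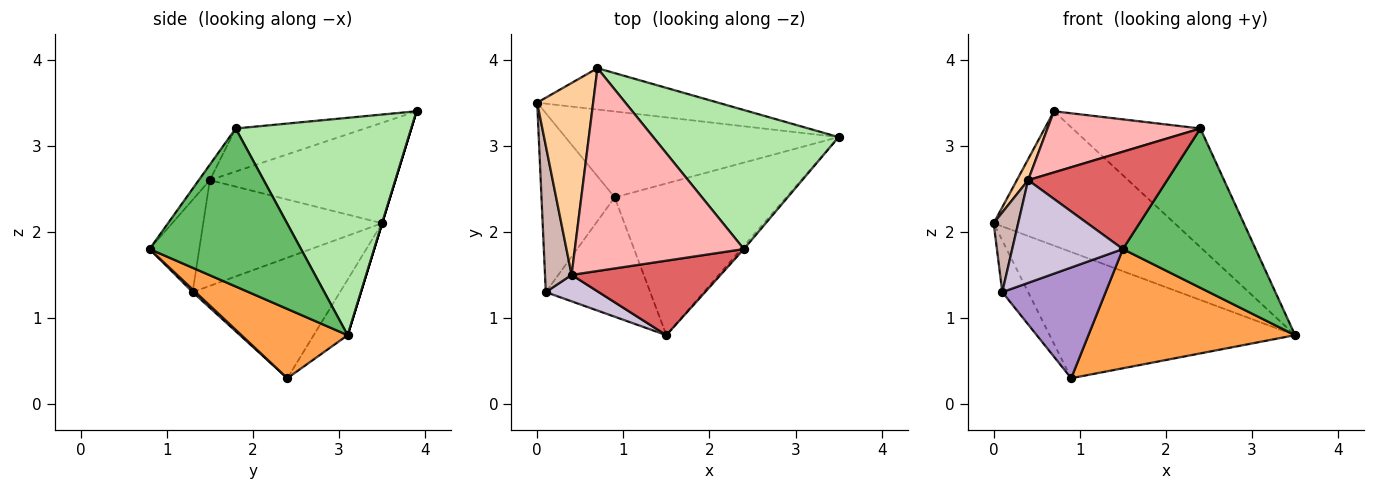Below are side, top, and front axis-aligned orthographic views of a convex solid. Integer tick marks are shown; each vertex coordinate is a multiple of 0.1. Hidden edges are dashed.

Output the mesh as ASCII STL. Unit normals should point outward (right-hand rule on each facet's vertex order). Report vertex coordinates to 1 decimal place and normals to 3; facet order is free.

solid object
 facet normal 0.000 0.956 -0.294
  outer loop
   vertex 0.7 3.9 3.4
   vertex 3.5 3.1 0.8
   vertex 0.0 3.5 2.1
  endloop
 endfacet
 facet normal -0.114 0.821 -0.559
  outer loop
   vertex 0.9 2.4 0.3
   vertex 0.0 3.5 2.1
   vertex 3.5 3.1 0.8
  endloop
 endfacet
 facet normal 0.303 -0.589 -0.749
  outer loop
   vertex 0.9 2.4 0.3
   vertex 3.5 3.1 0.8
   vertex 1.5 0.8 1.8
  endloop
 endfacet
 facet normal -0.872 -0.053 0.486
  outer loop
   vertex 0.4 1.5 2.6
   vertex 0.7 3.9 3.4
   vertex 0.0 3.5 2.1
  endloop
 endfacet
 facet normal 0.752 -0.659 -0.012
  outer loop
   vertex 2.4 1.8 3.2
   vertex 1.5 0.8 1.8
   vertex 3.5 3.1 0.8
  endloop
 endfacet
 facet normal 0.666 0.485 0.568
  outer loop
   vertex 2.4 1.8 3.2
   vertex 3.5 3.1 0.8
   vertex 0.7 3.9 3.4
  endloop
 endfacet
 facet normal -0.063 -0.792 0.607
  outer loop
   vertex 2.4 1.8 3.2
   vertex 0.4 1.5 2.6
   vertex 1.5 0.8 1.8
  endloop
 endfacet
 facet normal -0.237 -0.280 0.930
  outer loop
   vertex 2.4 1.8 3.2
   vertex 0.7 3.9 3.4
   vertex 0.4 1.5 2.6
  endloop
 endfacet
 facet normal 0.019 -0.680 -0.733
  outer loop
   vertex 0.1 1.3 1.3
   vertex 0.9 2.4 0.3
   vertex 1.5 0.8 1.8
  endloop
 endfacet
 facet normal -0.399 -0.888 0.229
  outer loop
   vertex 0.1 1.3 1.3
   vertex 1.5 0.8 1.8
   vertex 0.4 1.5 2.6
  endloop
 endfacet
 facet normal -0.845 0.148 -0.513
  outer loop
   vertex 0.1 1.3 1.3
   vertex 0.0 3.5 2.1
   vertex 0.9 2.4 0.3
  endloop
 endfacet
 facet normal -0.961 -0.132 0.242
  outer loop
   vertex 0.1 1.3 1.3
   vertex 0.4 1.5 2.6
   vertex 0.0 3.5 2.1
  endloop
 endfacet
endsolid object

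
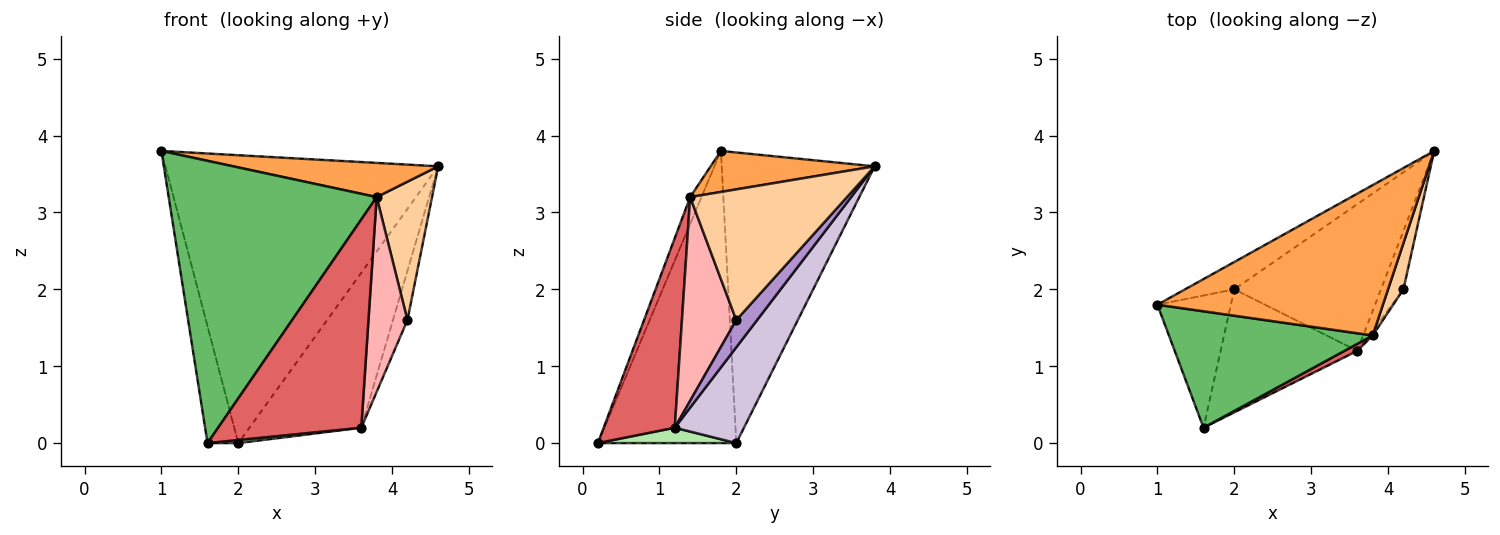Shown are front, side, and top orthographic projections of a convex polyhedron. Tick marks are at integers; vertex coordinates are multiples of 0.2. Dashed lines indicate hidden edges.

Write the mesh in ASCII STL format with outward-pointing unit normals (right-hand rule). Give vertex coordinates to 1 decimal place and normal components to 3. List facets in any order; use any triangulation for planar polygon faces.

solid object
 facet normal -0.487 0.869 -0.083
  outer loop
   vertex 2.0 2.0 0.0
   vertex 1.0 1.8 3.8
   vertex 4.6 3.8 3.6
  endloop
 endfacet
 facet normal -0.948 0.211 -0.238
  outer loop
   vertex 2.0 2.0 0.0
   vertex 1.6 0.2 0.0
   vertex 1.0 1.8 3.8
  endloop
 endfacet
 facet normal 0.175 -0.218 0.960
  outer loop
   vertex 3.8 1.4 3.2
   vertex 4.6 3.8 3.6
   vertex 1.0 1.8 3.8
  endloop
 endfacet
 facet normal 0.937 -0.331 0.110
  outer loop
   vertex 3.8 1.4 3.2
   vertex 4.2 2.0 1.6
   vertex 4.6 3.8 3.6
  endloop
 endfacet
 facet normal -0.050 -0.923 0.381
  outer loop
   vertex 3.8 1.4 3.2
   vertex 1.0 1.8 3.8
   vertex 1.6 0.2 0.0
  endloop
 endfacet
 facet normal 0.112 -0.025 -0.993
  outer loop
   vertex 3.6 1.2 0.2
   vertex 1.6 0.2 0.0
   vertex 2.0 2.0 0.0
  endloop
 endfacet
 facet normal 0.445 -0.895 0.030
  outer loop
   vertex 3.6 1.2 0.2
   vertex 3.8 1.4 3.2
   vertex 1.6 0.2 0.0
  endloop
 endfacet
 facet normal 0.813 -0.583 -0.015
  outer loop
   vertex 3.6 1.2 0.2
   vertex 4.2 2.0 1.6
   vertex 3.8 1.4 3.2
  endloop
 endfacet
 facet normal 0.679 0.473 -0.561
  outer loop
   vertex 3.6 1.2 0.2
   vertex 4.6 3.8 3.6
   vertex 4.2 2.0 1.6
  endloop
 endfacet
 facet normal 0.410 0.663 -0.627
  outer loop
   vertex 3.6 1.2 0.2
   vertex 2.0 2.0 0.0
   vertex 4.6 3.8 3.6
  endloop
 endfacet
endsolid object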